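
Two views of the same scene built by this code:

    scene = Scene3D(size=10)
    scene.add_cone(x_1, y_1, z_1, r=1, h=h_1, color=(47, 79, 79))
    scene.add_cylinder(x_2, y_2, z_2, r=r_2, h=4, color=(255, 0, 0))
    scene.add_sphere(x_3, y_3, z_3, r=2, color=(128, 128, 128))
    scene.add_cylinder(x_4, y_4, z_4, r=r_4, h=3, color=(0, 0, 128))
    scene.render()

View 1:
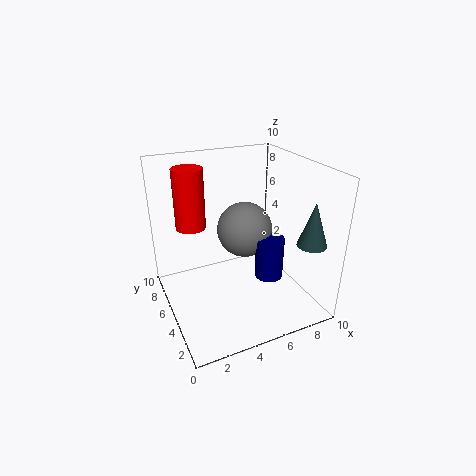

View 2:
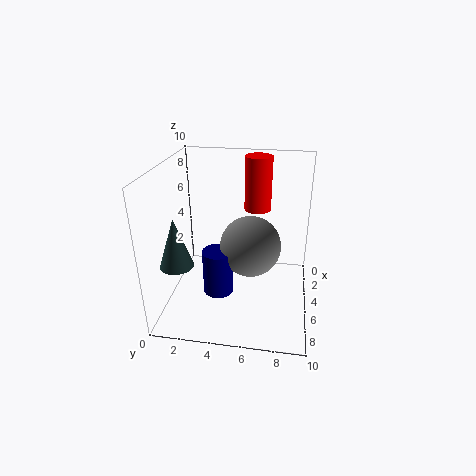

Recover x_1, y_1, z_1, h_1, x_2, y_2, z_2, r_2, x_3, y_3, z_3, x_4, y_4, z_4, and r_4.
x_1 = 9
y_1 = 2
z_1 = 5
h_1 = 3
x_2 = 2
y_2 = 6
z_2 = 6
r_2 = 1
x_3 = 6
y_3 = 6
z_3 = 5
x_4 = 7
y_4 = 4
z_4 = 2
r_4 = 1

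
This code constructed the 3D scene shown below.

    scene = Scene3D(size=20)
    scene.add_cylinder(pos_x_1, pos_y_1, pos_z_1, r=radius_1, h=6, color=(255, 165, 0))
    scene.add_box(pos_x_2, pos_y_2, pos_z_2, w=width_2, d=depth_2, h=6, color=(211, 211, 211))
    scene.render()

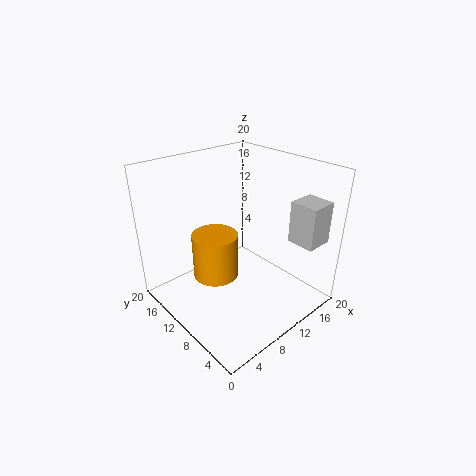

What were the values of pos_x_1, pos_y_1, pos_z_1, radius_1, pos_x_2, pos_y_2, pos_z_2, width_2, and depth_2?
pos_x_1 = 6, pos_y_1 = 10, pos_z_1 = 6, radius_1 = 3, pos_x_2 = 16, pos_y_2 = 2, pos_z_2 = 9, width_2 = 4, depth_2 = 4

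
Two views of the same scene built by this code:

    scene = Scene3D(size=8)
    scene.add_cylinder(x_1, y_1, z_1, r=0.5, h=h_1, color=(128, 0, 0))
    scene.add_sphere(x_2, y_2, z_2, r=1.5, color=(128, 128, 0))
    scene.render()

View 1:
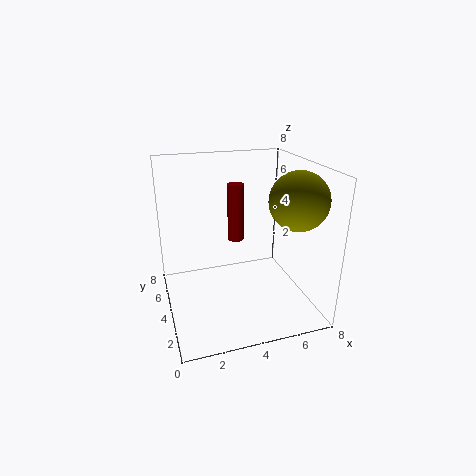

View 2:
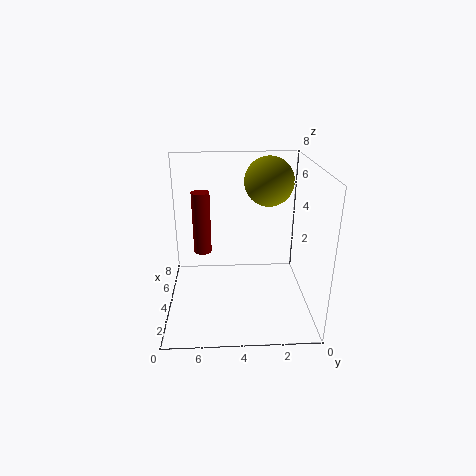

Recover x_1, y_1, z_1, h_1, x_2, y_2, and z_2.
x_1 = 4.5; y_1 = 6; z_1 = 3; h_1 = 3.5; x_2 = 6.5; y_2 = 2; z_2 = 6.5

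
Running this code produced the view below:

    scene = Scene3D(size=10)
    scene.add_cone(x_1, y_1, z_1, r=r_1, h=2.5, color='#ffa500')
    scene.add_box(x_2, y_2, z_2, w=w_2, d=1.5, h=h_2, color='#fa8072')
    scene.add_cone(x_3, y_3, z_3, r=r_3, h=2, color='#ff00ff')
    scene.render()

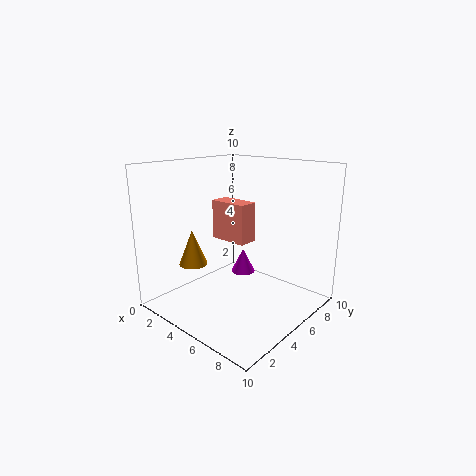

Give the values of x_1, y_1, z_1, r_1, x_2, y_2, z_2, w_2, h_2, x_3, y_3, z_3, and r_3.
x_1 = 2.5, y_1 = 3, z_1 = 3, r_1 = 1, x_2 = 1.5, y_2 = 6, z_2 = 4, w_2 = 3, h_2 = 3, x_3 = 2.5, y_3 = 8.5, z_3 = 0.5, r_3 = 1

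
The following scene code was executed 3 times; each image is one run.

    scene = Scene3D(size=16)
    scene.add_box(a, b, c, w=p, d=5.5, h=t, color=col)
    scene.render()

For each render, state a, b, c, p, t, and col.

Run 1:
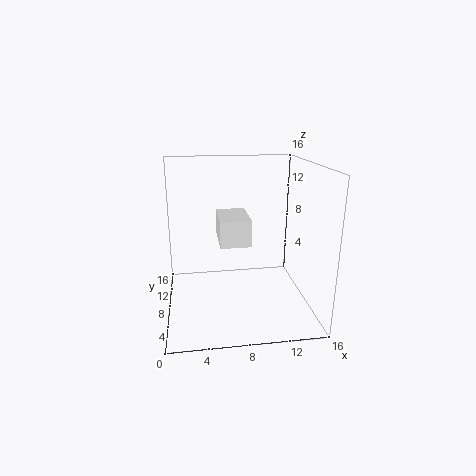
a = 6, b = 7.5, c = 7, p = 3.5, t = 3, col = 'white'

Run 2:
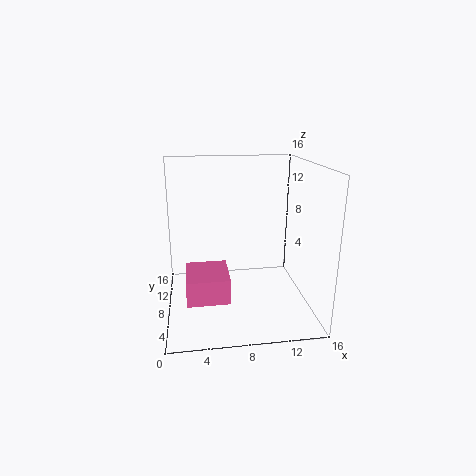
a = 2, b = 6.5, c = 0.5, p = 5, t = 3, col = 'hotpink'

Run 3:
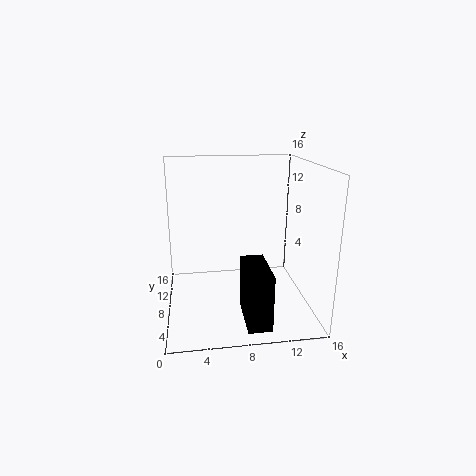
a = 8, b = 1, c = 0.5, p = 2.5, t = 6, col = 'black'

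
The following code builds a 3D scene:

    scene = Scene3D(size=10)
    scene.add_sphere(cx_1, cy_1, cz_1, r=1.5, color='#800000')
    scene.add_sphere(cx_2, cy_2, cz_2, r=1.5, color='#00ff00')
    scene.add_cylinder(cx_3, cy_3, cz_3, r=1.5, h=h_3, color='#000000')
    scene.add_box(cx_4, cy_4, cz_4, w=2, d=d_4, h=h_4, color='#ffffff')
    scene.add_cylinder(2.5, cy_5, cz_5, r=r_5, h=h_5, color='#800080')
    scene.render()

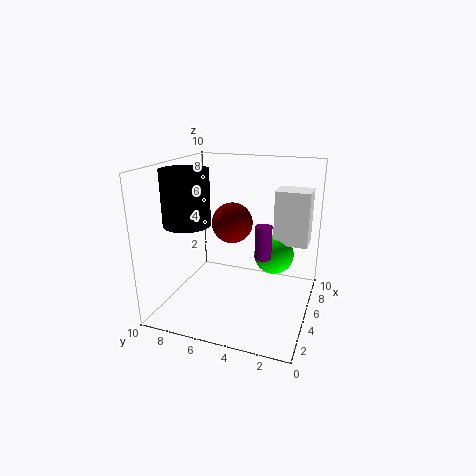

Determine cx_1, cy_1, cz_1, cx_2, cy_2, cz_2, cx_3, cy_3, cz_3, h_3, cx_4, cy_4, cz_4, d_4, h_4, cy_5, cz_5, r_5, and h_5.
cx_1 = 6.5; cy_1 = 6; cz_1 = 5.5; cx_2 = 7.5; cy_2 = 3; cz_2 = 3; cx_3 = 2.5; cy_3 = 7.5; cz_3 = 6.5; h_3 = 3.5; cx_4 = 7; cy_4 = 0.5; cz_4 = 4; d_4 = 2.5; h_4 = 4; cy_5 = 2.5; cz_5 = 5; r_5 = 0.5; h_5 = 2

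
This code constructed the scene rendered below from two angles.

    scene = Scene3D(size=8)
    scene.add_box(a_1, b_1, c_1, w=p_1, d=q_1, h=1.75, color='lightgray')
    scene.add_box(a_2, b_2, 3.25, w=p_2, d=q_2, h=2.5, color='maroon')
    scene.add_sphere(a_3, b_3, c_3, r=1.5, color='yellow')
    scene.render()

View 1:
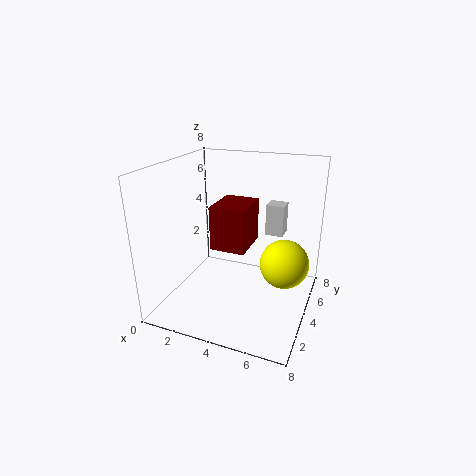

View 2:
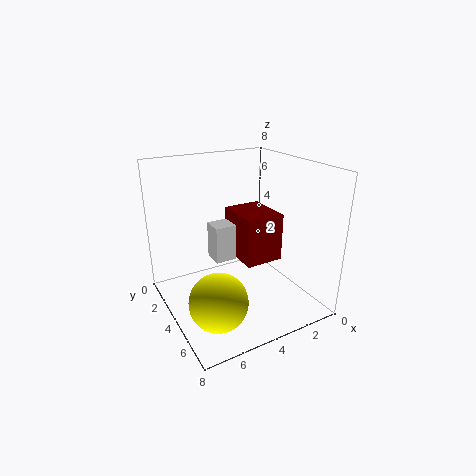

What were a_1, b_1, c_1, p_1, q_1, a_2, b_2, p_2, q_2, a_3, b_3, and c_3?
a_1 = 5.25, b_1 = 5, c_1 = 4, p_1 = 1, q_1 = 1, a_2 = 2.5, b_2 = 3.5, p_2 = 2, q_2 = 2.5, a_3 = 6.25, b_3 = 6, c_3 = 1.75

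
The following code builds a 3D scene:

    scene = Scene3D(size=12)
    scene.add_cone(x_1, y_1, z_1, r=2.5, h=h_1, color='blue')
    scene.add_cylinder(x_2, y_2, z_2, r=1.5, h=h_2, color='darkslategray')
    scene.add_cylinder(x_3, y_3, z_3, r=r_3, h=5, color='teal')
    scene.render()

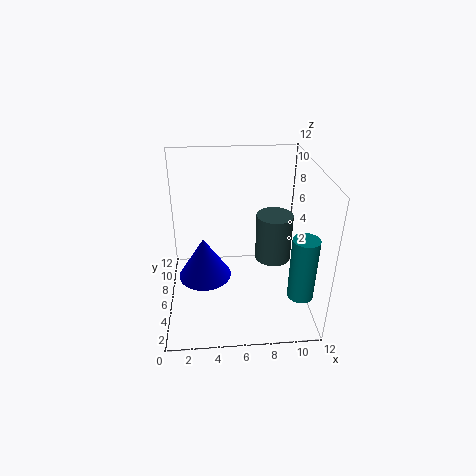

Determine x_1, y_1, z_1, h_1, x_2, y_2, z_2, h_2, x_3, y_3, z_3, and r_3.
x_1 = 3
y_1 = 8.5
z_1 = 0.5
h_1 = 4
x_2 = 9
y_2 = 6
z_2 = 4
h_2 = 4
x_3 = 10.5
y_3 = 2
z_3 = 3
r_3 = 1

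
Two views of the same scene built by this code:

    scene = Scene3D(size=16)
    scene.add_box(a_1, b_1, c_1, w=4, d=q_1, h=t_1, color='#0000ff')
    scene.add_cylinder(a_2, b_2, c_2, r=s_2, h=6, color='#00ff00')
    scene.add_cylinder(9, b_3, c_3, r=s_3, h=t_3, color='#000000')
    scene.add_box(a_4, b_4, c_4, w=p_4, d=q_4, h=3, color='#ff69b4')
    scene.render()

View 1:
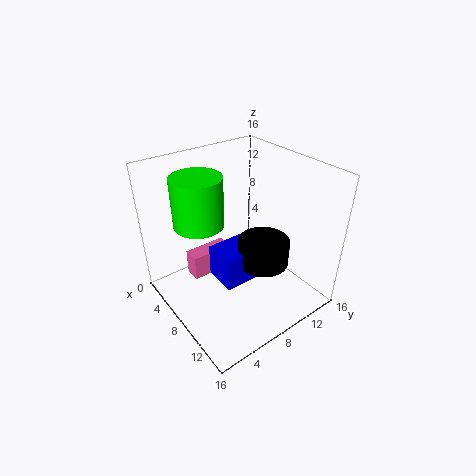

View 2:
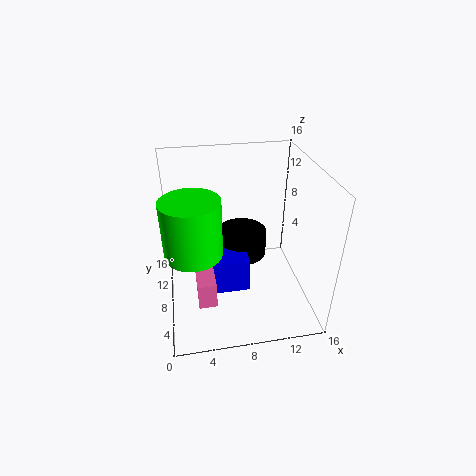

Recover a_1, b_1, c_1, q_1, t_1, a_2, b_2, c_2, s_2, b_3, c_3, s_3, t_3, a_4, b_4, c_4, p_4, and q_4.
a_1 = 5, b_1 = 6, c_1 = 2, q_1 = 5, t_1 = 4, a_2 = 3, b_2 = 6, c_2 = 8, s_2 = 3, b_3 = 11, c_3 = 4, s_3 = 3, t_3 = 3, a_4 = 3, b_4 = 4, c_4 = 2, p_4 = 2, q_4 = 5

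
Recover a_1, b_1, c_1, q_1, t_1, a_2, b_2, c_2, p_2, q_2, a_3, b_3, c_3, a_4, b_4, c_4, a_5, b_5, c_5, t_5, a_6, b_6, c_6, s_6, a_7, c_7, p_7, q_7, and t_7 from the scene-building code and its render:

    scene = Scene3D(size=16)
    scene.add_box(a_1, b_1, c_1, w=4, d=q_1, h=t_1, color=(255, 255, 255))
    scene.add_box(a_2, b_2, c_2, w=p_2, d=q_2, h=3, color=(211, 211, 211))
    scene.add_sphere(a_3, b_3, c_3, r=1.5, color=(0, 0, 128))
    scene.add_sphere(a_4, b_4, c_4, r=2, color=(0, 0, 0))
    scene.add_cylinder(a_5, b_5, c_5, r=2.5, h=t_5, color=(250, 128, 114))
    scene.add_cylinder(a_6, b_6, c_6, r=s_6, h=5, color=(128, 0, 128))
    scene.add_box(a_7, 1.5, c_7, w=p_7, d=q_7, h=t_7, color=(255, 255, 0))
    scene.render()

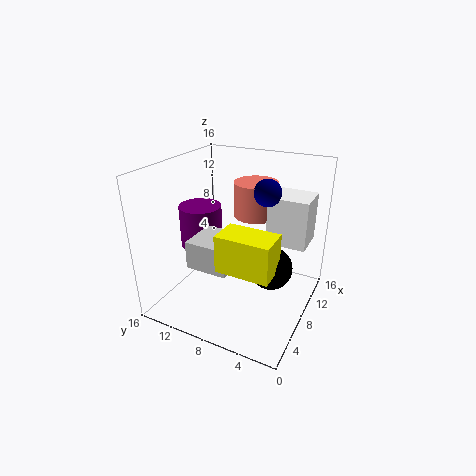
a_1 = 10
b_1 = 1
c_1 = 7
q_1 = 4.5
t_1 = 5.5
a_2 = 3
b_2 = 7
c_2 = 6
p_2 = 4.5
q_2 = 4.5
a_3 = 10
b_3 = 5.5
c_3 = 13
a_4 = 4
b_4 = 2.5
c_4 = 8
a_5 = 11.5
b_5 = 7.5
c_5 = 9.5
t_5 = 4
a_6 = 9
b_6 = 13.5
c_6 = 5.5
s_6 = 2.5
a_7 = 0.5
c_7 = 8.5
p_7 = 3
q_7 = 5
t_7 = 3.5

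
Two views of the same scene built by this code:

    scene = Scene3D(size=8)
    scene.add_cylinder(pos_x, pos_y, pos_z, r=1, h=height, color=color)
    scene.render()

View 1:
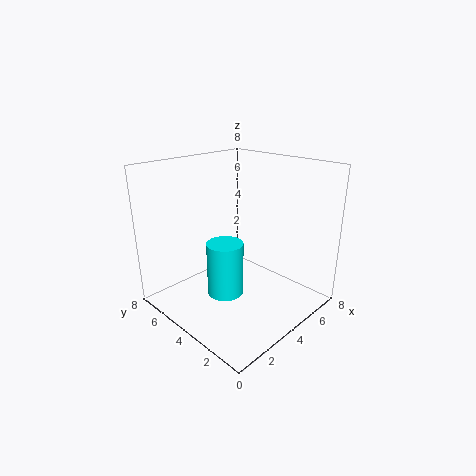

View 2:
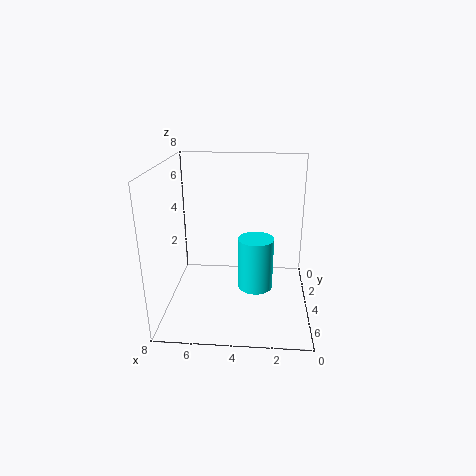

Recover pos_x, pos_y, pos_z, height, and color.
pos_x = 3
pos_y = 4
pos_z = 1
height = 3
color = 'cyan'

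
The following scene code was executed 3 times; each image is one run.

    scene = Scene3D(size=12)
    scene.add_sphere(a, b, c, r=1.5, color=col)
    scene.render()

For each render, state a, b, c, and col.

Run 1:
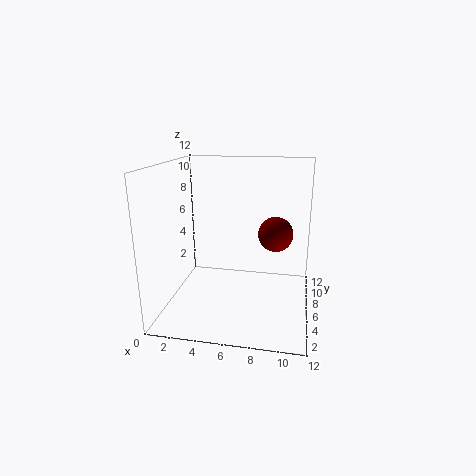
a = 9
b = 7.5
c = 6
col = 'maroon'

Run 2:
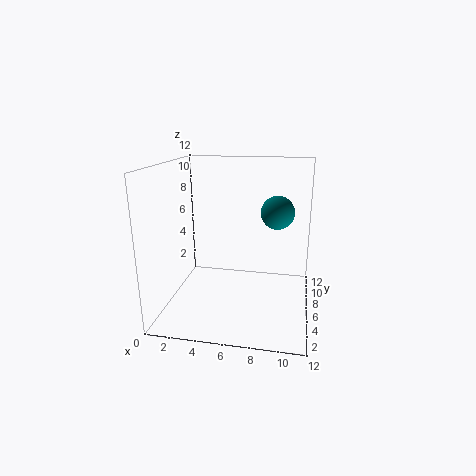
a = 9
b = 9
c = 7.5
col = 'teal'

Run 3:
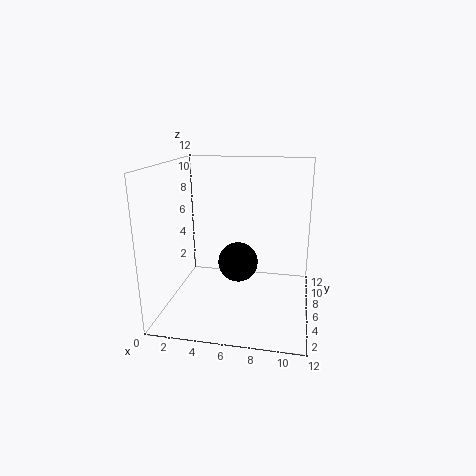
a = 6.5
b = 3.5
c = 5
col = 'black'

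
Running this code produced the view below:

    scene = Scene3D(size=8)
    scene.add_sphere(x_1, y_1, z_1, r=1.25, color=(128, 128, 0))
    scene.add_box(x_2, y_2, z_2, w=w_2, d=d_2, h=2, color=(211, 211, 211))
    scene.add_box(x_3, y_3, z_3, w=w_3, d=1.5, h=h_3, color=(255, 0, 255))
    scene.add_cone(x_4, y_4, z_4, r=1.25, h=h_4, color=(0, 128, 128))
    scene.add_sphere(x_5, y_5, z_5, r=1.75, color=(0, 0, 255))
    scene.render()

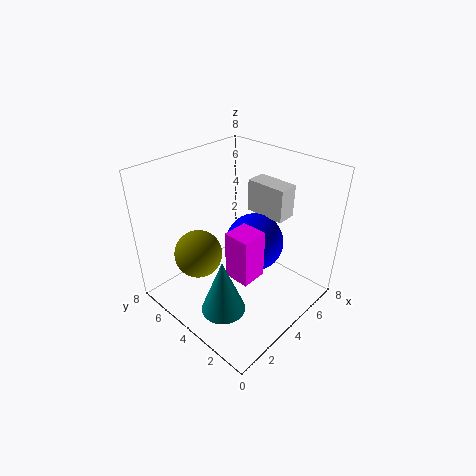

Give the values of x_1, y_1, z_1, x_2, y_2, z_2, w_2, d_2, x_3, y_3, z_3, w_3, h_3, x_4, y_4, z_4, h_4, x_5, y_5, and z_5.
x_1 = 1.75; y_1 = 4.75; z_1 = 3.75; x_2 = 6.5; y_2 = 3; z_2 = 4.25; w_2 = 1.25; d_2 = 2.5; x_3 = 3; y_3 = 2.5; z_3 = 2; w_3 = 1.5; h_3 = 2.75; x_4 = 2.25; y_4 = 3.5; z_4 = 0.25; h_4 = 3.25; x_5 = 5.75; y_5 = 4.25; z_5 = 2.75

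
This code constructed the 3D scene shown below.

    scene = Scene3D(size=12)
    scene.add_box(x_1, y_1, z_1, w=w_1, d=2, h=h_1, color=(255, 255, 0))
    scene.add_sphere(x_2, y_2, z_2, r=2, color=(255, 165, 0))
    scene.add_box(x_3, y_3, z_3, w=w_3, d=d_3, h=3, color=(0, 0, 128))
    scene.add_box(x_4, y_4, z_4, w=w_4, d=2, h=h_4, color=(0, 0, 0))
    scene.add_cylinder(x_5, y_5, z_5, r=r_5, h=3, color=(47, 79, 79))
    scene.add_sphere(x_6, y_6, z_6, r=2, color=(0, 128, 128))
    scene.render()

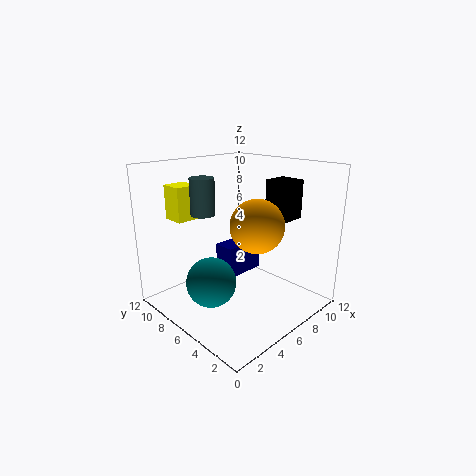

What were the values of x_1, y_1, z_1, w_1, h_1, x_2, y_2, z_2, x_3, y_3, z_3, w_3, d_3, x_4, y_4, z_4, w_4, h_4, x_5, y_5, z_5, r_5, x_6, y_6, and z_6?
x_1 = 3; y_1 = 10; z_1 = 7; w_1 = 2; h_1 = 3; x_2 = 5; y_2 = 3; z_2 = 8; x_3 = 7; y_3 = 8; z_3 = 1; w_3 = 4; d_3 = 2; x_4 = 7; y_4 = 2; z_4 = 8; w_4 = 2; h_4 = 3; x_5 = 4; y_5 = 8; z_5 = 8; r_5 = 1; x_6 = 3; y_6 = 6; z_6 = 3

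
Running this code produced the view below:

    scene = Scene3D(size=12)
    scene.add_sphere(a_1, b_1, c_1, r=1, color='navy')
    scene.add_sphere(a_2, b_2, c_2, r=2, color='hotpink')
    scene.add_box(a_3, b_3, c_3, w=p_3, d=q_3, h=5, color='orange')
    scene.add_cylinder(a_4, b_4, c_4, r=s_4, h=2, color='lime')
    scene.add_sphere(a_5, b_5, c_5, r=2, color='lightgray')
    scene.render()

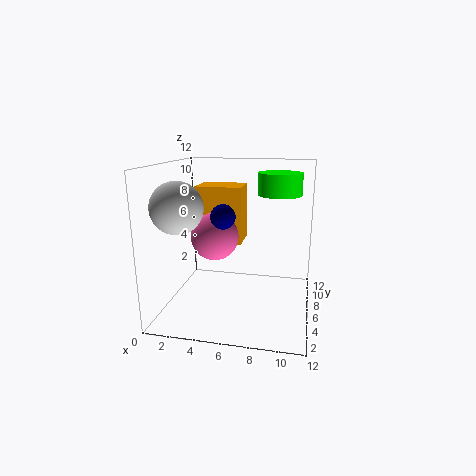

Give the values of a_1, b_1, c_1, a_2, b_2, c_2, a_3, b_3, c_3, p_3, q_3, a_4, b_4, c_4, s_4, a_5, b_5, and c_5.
a_1 = 5
b_1 = 5
c_1 = 8
a_2 = 4
b_2 = 6
c_2 = 6
a_3 = 2
b_3 = 7
c_3 = 5
p_3 = 4
q_3 = 3
a_4 = 9
b_4 = 10
c_4 = 9
s_4 = 2
a_5 = 2
b_5 = 3
c_5 = 9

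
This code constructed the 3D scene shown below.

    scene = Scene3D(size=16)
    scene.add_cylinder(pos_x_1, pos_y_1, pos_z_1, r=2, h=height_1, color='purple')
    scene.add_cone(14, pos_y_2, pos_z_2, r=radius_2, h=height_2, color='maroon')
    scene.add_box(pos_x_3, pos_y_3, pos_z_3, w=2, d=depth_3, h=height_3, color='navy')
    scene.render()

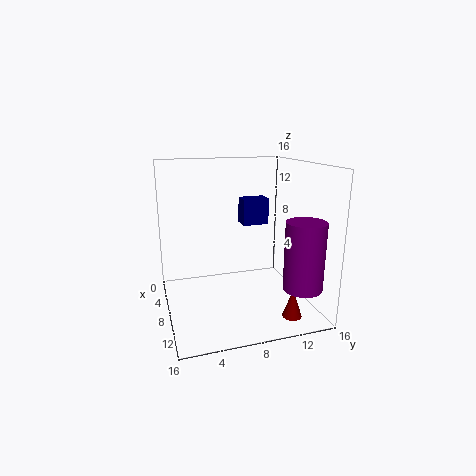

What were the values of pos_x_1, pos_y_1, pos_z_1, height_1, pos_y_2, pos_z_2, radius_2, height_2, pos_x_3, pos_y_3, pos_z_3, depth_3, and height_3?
pos_x_1 = 14, pos_y_1 = 13, pos_z_1 = 4, height_1 = 7, pos_y_2 = 12, pos_z_2 = 1, radius_2 = 1, height_2 = 3, pos_x_3 = 5, pos_y_3 = 9, pos_z_3 = 9, depth_3 = 3, height_3 = 3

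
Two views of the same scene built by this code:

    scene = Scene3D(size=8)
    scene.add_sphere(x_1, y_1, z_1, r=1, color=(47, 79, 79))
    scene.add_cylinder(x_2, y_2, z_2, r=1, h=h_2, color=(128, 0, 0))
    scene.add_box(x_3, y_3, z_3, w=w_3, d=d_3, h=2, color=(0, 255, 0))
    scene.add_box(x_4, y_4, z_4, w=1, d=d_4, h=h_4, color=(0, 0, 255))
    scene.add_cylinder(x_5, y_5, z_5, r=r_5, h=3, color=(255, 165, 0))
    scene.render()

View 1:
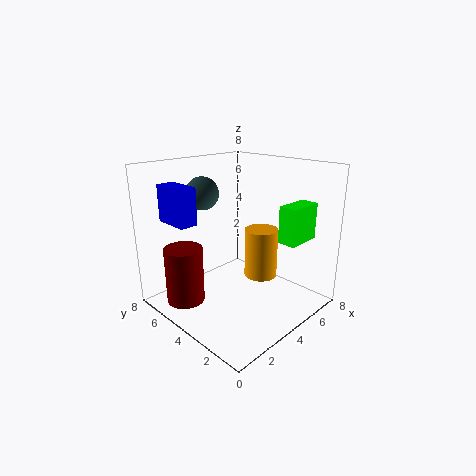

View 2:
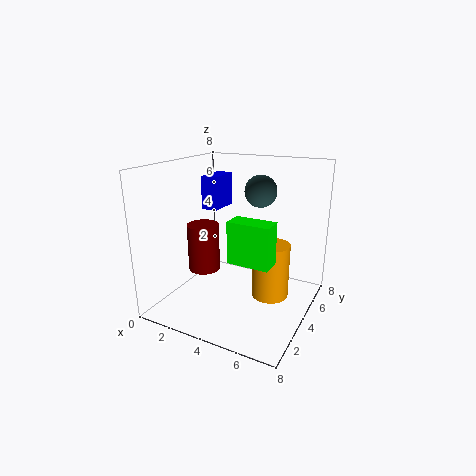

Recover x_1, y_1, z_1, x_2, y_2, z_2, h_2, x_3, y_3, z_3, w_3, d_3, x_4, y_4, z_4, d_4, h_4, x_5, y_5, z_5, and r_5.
x_1 = 4
y_1 = 7
z_1 = 6
x_2 = 1
y_2 = 5
z_2 = 1
h_2 = 3
x_3 = 5
y_3 = 1
z_3 = 4
w_3 = 2
d_3 = 1
x_4 = 1
y_4 = 5
z_4 = 5
d_4 = 2
h_4 = 2
x_5 = 6
y_5 = 4
z_5 = 1
r_5 = 1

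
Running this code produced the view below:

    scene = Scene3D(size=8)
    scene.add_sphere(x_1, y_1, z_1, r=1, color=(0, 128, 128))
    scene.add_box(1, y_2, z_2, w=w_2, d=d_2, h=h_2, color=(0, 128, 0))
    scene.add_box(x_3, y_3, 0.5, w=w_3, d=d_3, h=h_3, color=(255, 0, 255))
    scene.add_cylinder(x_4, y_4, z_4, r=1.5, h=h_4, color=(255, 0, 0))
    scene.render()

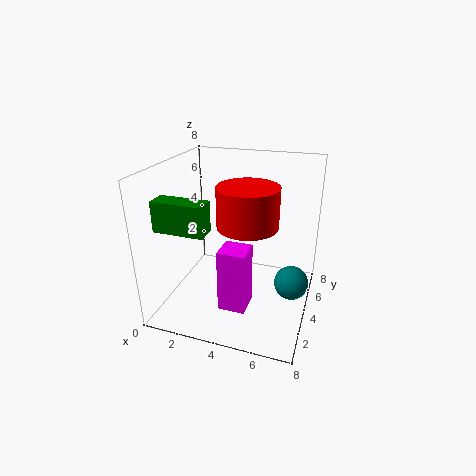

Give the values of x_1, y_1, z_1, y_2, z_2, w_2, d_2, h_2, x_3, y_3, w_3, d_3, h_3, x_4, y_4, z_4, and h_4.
x_1 = 7
y_1 = 5
z_1 = 1
y_2 = 0.5
z_2 = 5.5
w_2 = 2.5
d_2 = 1
h_2 = 1.5
x_3 = 3.5
y_3 = 2
w_3 = 1.5
d_3 = 1.5
h_3 = 3.5
x_4 = 5
y_4 = 2.5
z_4 = 5.5
h_4 = 2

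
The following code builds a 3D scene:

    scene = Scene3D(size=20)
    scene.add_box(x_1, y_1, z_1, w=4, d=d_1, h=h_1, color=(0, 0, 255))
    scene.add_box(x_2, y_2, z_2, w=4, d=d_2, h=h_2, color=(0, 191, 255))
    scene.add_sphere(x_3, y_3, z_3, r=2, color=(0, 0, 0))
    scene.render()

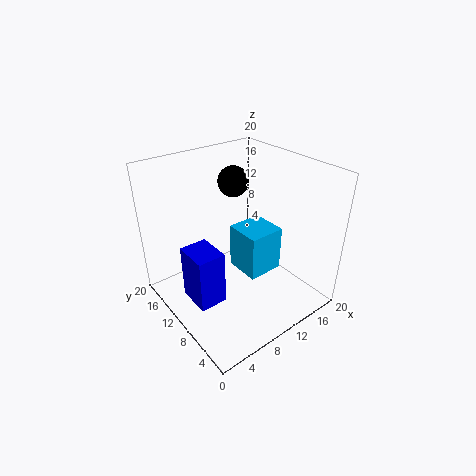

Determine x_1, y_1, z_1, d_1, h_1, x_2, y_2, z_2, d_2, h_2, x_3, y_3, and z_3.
x_1 = 3
y_1 = 9
z_1 = 1
d_1 = 5
h_1 = 8
x_2 = 5
y_2 = 1
z_2 = 11
d_2 = 4
h_2 = 5
x_3 = 10
y_3 = 11
z_3 = 18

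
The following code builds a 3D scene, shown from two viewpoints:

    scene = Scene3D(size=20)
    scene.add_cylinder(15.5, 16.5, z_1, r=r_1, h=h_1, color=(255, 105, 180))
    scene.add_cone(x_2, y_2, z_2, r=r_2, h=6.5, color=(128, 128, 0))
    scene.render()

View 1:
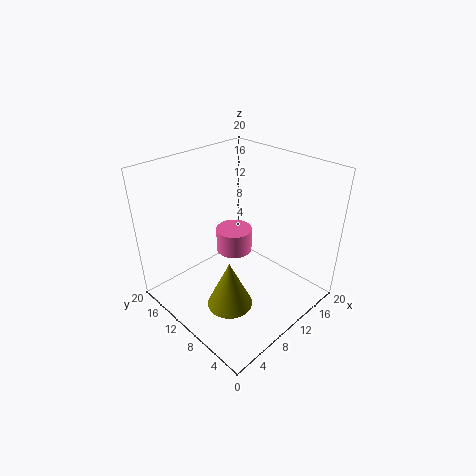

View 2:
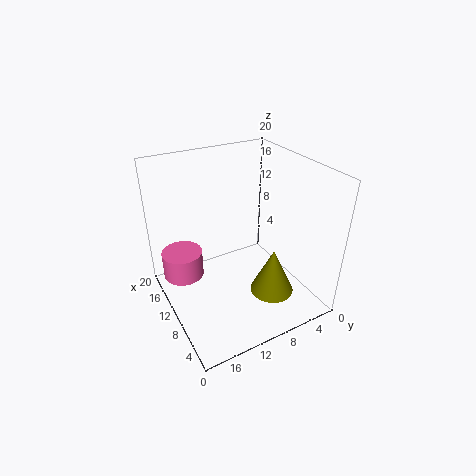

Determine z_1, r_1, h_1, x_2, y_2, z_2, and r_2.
z_1 = 2.5
r_1 = 3
h_1 = 4
x_2 = 5.5
y_2 = 7
z_2 = 3
r_2 = 3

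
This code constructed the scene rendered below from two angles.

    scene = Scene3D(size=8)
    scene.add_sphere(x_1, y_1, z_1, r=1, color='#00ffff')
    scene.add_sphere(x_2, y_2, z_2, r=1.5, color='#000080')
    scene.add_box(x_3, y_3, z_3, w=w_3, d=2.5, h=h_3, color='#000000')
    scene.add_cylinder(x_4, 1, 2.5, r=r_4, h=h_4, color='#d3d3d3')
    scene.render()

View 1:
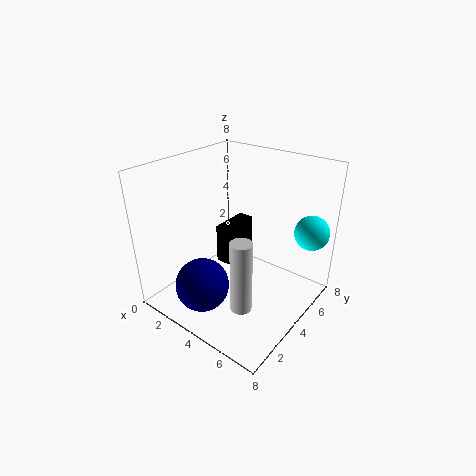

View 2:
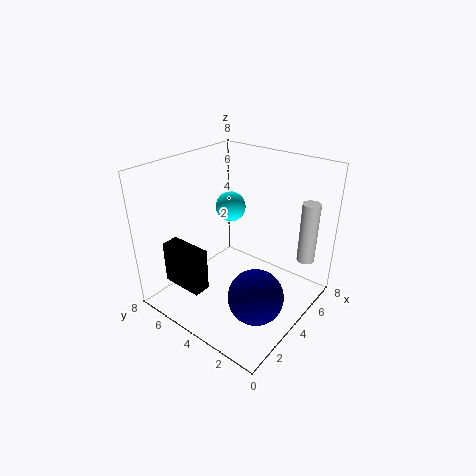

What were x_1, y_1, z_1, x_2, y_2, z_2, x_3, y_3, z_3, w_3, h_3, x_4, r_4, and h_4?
x_1 = 7, y_1 = 7, z_1 = 4, x_2 = 3, y_2 = 2, z_2 = 1.5, x_3 = 1.5, y_3 = 5, z_3 = 1, w_3 = 1, h_3 = 2.5, x_4 = 6.5, r_4 = 0.5, h_4 = 3.5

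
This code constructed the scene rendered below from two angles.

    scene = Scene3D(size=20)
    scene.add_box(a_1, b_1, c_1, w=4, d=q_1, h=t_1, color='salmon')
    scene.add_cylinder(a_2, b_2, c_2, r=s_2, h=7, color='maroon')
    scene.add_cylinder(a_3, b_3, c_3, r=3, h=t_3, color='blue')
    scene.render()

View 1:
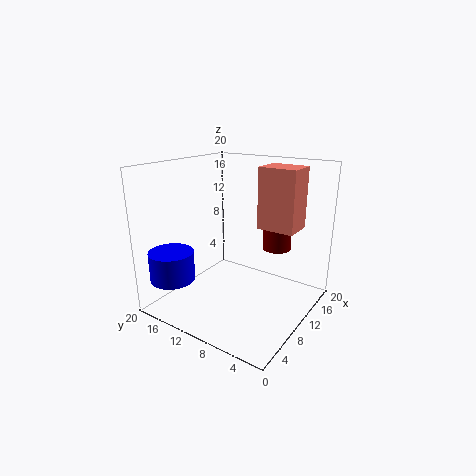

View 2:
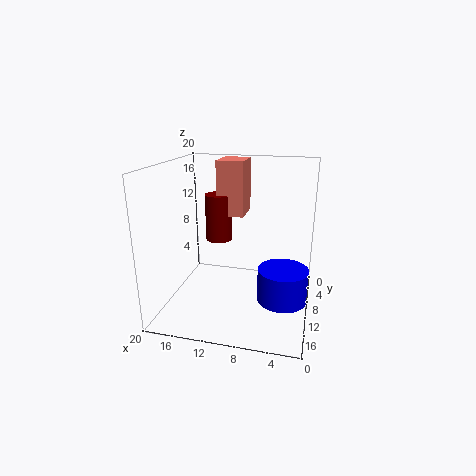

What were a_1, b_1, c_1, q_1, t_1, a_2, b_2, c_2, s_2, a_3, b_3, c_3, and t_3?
a_1 = 10, b_1 = 2, c_1 = 12, q_1 = 5, t_1 = 8, a_2 = 14, b_2 = 6, c_2 = 8, s_2 = 2, a_3 = 3, b_3 = 16, c_3 = 5, t_3 = 4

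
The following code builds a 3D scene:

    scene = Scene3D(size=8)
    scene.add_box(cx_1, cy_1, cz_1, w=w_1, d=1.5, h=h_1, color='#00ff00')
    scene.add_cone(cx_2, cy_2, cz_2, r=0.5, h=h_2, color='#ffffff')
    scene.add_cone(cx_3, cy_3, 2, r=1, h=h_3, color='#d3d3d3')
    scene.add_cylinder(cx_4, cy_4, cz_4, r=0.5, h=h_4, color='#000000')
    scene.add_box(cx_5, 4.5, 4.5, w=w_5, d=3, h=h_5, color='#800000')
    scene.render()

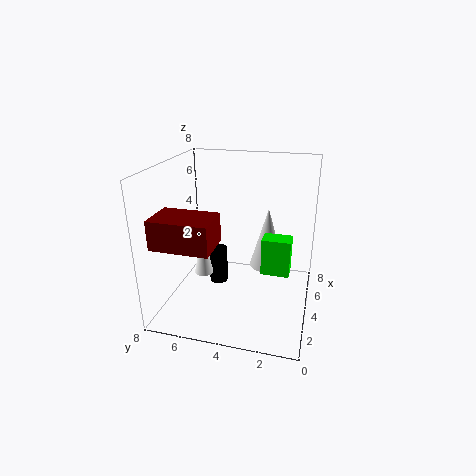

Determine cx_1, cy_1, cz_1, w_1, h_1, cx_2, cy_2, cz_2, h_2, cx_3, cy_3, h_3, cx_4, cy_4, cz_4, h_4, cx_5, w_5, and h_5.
cx_1 = 3; cy_1 = 1; cz_1 = 2.5; w_1 = 1; h_1 = 2; cx_2 = 2.5; cy_2 = 5.5; cz_2 = 2.5; h_2 = 2.5; cx_3 = 5; cy_3 = 2.5; h_3 = 3.5; cx_4 = 3.5; cy_4 = 5; cz_4 = 1.5; h_4 = 2; cx_5 = 0.5; w_5 = 2; h_5 = 1.5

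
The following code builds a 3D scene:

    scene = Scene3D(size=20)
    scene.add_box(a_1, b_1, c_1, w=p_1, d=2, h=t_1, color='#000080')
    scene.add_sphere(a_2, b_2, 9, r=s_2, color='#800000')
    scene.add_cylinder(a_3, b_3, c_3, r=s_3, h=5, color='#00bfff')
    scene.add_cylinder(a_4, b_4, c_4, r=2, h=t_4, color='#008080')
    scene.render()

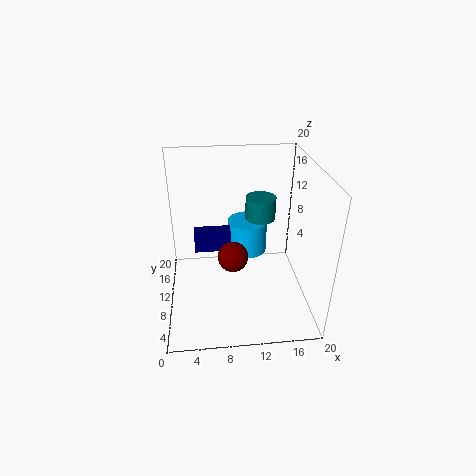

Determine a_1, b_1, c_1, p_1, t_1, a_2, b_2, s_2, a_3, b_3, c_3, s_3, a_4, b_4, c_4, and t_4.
a_1 = 4
b_1 = 10
c_1 = 8
p_1 = 5
t_1 = 3
a_2 = 9
b_2 = 7
s_2 = 2
a_3 = 12
b_3 = 15
c_3 = 5
s_3 = 3
a_4 = 13
b_4 = 10
c_4 = 13
t_4 = 3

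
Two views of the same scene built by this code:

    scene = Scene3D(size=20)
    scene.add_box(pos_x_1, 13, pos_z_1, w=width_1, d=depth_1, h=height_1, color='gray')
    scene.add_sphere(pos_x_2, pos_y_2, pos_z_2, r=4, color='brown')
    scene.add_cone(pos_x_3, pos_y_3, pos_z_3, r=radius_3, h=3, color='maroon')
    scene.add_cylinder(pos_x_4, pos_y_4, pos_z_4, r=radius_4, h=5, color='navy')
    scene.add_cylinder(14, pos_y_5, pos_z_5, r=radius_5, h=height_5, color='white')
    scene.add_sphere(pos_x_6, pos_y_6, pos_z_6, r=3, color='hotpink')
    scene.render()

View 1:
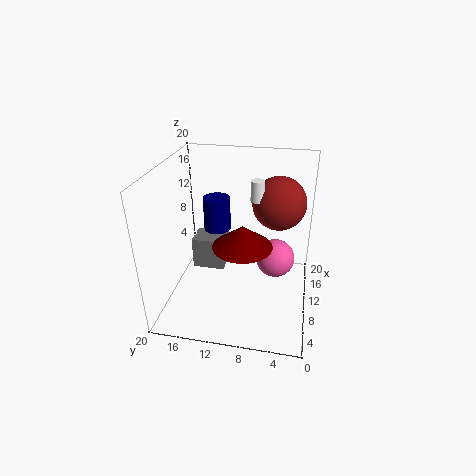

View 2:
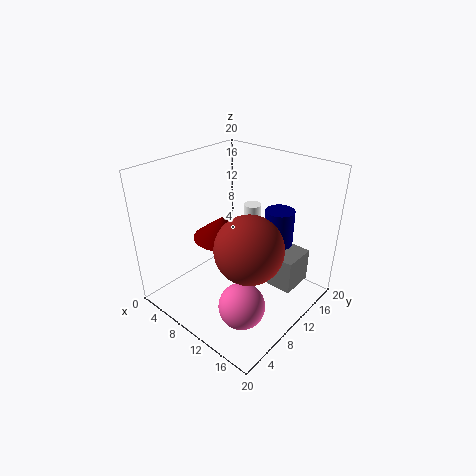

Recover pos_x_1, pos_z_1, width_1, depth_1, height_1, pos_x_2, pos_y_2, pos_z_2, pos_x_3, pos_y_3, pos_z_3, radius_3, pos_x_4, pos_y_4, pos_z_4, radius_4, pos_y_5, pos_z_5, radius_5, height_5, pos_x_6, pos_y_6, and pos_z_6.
pos_x_1 = 13
pos_z_1 = 2
width_1 = 4
depth_1 = 5
height_1 = 5
pos_x_2 = 16
pos_y_2 = 5
pos_z_2 = 13
pos_x_3 = 8
pos_y_3 = 9
pos_z_3 = 10
radius_3 = 4
pos_x_4 = 14
pos_y_4 = 14
pos_z_4 = 9
radius_4 = 2
pos_y_5 = 8
pos_z_5 = 14
radius_5 = 1
height_5 = 3
pos_x_6 = 15
pos_y_6 = 5
pos_z_6 = 4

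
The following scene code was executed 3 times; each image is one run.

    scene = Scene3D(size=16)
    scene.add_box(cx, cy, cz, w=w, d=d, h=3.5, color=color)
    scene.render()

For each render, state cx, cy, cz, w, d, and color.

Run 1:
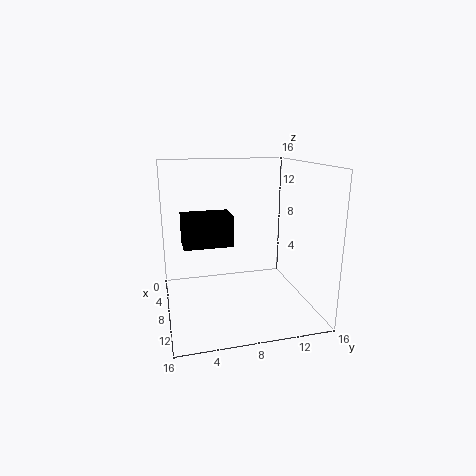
cx = 4.5, cy = 2, cz = 7, w = 3.5, d = 5.5, color = 'black'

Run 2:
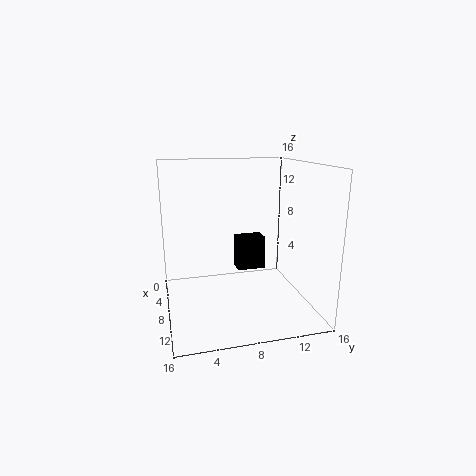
cx = 8, cy = 7.5, cz = 5, w = 2, d = 3, color = 'black'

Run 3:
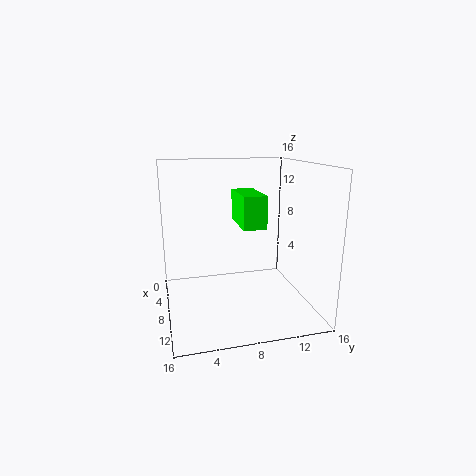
cx = 5, cy = 8, cz = 9.5, w = 5.5, d = 2.5, color = 'lime'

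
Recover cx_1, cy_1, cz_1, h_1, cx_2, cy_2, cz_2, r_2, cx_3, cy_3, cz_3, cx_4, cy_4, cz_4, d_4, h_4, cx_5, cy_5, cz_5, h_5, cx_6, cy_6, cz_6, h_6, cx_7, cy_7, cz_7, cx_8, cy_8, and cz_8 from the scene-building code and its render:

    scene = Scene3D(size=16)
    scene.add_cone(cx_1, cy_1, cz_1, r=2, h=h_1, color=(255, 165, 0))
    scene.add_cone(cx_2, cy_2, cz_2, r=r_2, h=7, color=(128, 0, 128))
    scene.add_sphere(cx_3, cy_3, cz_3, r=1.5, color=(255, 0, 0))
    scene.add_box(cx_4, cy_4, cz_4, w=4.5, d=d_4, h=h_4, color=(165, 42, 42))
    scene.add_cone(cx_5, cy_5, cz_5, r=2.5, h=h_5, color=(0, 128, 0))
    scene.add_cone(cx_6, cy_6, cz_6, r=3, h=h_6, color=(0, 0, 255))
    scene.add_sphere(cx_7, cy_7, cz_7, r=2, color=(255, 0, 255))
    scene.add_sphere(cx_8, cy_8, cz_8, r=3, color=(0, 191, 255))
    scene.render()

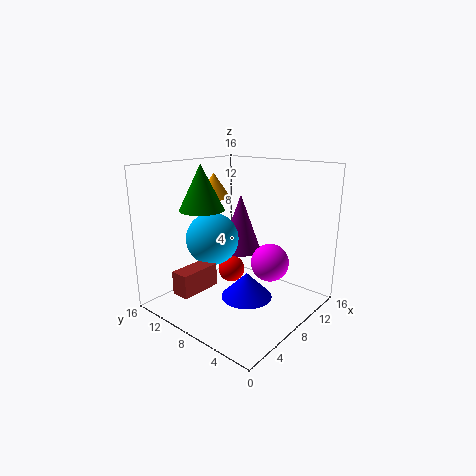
cx_1 = 10, cy_1 = 13.5, cz_1 = 11.5, h_1 = 3, cx_2 = 11.5, cy_2 = 10.5, cz_2 = 5, r_2 = 2.5, cx_3 = 8, cy_3 = 9, cz_3 = 4, cx_4 = 1, cy_4 = 9, cz_4 = 3, d_4 = 2, h_4 = 2.5, cx_5 = 6, cy_5 = 11.5, cz_5 = 11, h_5 = 5, cx_6 = 9, cy_6 = 7.5, cz_6 = 0.5, h_6 = 3, cx_7 = 8.5, cy_7 = 4, cz_7 = 6, cx_8 = 7, cy_8 = 11, cz_8 = 7.5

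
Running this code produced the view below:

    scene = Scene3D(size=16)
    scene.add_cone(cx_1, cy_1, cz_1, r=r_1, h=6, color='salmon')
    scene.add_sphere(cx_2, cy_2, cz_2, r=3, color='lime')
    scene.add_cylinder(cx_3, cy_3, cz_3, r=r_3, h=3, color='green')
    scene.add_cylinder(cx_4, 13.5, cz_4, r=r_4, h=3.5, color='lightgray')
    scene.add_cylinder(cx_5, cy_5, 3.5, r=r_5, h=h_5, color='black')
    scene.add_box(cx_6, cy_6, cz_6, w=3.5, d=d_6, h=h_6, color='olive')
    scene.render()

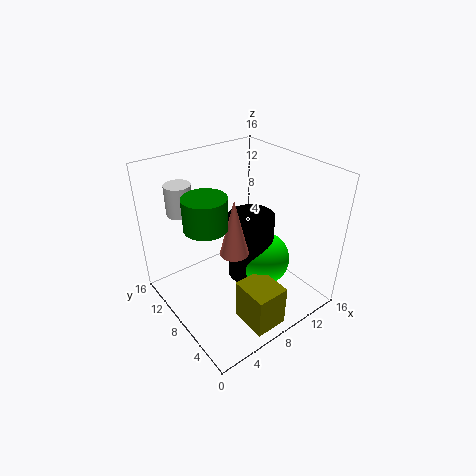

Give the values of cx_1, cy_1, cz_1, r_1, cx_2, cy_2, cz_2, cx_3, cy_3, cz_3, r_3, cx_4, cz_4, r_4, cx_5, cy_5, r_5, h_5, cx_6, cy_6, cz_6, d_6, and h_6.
cx_1 = 6, cy_1 = 6, cz_1 = 8, r_1 = 1.5, cx_2 = 10, cy_2 = 6, cz_2 = 5.5, cx_3 = 2.5, cy_3 = 5.5, cz_3 = 12.5, r_3 = 2, cx_4 = 4, cz_4 = 10, r_4 = 1.5, cx_5 = 9, cy_5 = 7, r_5 = 2.5, h_5 = 7.5, cx_6 = 5, cy_6 = 0.5, cz_6 = 1, d_6 = 4, h_6 = 4.5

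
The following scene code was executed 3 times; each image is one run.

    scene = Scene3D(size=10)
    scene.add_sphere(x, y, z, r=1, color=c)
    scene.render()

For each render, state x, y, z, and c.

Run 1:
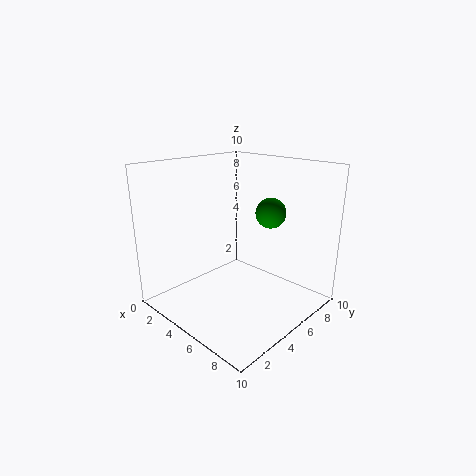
x = 7, y = 6, z = 7, c = 'green'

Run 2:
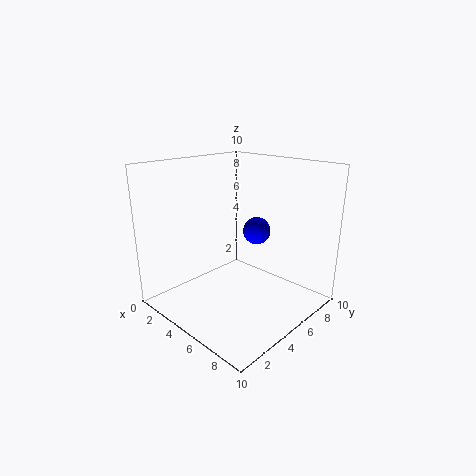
x = 5, y = 7, z = 5, c = 'blue'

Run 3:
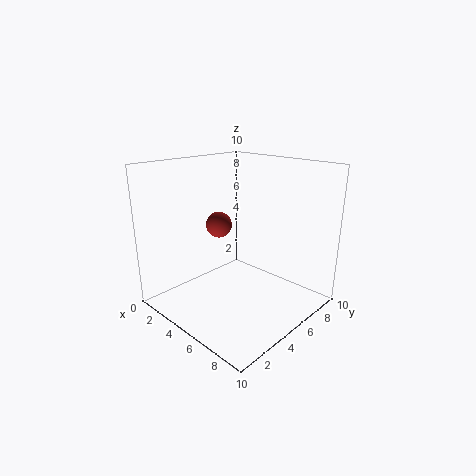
x = 2, y = 6, z = 5, c = 'brown'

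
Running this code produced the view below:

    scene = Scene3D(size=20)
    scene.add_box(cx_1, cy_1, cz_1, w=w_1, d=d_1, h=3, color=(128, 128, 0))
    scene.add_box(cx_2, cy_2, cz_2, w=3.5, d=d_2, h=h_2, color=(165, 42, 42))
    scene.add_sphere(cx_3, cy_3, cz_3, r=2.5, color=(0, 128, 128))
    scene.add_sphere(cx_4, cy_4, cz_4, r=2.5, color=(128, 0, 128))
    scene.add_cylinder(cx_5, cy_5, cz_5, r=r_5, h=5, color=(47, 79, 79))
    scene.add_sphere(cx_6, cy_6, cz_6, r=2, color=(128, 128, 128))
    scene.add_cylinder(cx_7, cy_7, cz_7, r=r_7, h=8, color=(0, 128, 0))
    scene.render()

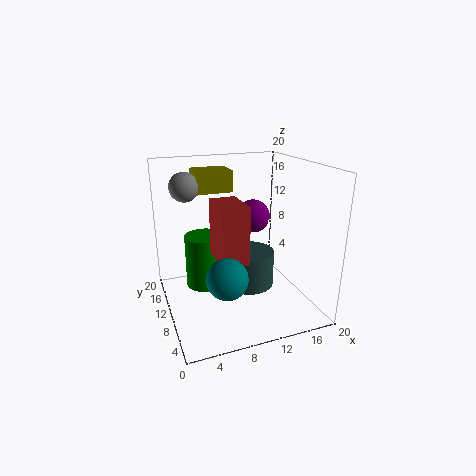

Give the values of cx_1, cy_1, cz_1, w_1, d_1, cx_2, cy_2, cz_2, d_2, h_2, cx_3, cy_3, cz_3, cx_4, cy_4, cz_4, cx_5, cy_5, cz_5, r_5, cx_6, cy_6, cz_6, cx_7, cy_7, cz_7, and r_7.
cx_1 = 5, cy_1 = 12, cz_1 = 16, w_1 = 5, d_1 = 4, cx_2 = 6, cy_2 = 4.5, cz_2 = 8.5, d_2 = 5.5, h_2 = 7.5, cx_3 = 6, cy_3 = 3, cz_3 = 8, cx_4 = 14, cy_4 = 14, cz_4 = 11.5, cx_5 = 11.5, cy_5 = 9.5, cz_5 = 3, r_5 = 3.5, cx_6 = 3.5, cy_6 = 13, cz_6 = 17, cx_7 = 6.5, cy_7 = 15, cz_7 = 1, r_7 = 3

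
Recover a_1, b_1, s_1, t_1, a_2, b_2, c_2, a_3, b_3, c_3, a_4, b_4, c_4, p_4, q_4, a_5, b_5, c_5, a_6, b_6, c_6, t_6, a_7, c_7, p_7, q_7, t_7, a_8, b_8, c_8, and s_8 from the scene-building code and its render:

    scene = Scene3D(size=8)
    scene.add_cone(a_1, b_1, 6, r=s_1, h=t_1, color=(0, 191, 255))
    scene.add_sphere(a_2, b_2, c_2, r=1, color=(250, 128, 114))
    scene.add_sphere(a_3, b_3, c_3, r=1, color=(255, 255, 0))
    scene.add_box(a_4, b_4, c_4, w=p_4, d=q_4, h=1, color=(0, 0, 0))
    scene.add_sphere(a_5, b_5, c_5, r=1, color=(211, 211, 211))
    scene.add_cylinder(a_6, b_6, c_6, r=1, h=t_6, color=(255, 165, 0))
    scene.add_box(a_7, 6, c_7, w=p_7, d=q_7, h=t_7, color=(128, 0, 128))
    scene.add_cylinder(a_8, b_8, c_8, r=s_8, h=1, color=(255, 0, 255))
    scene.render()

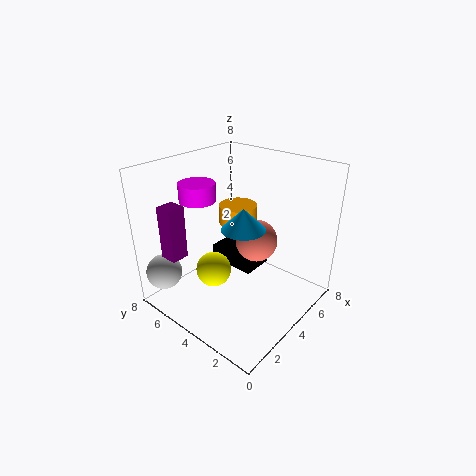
a_1 = 2
b_1 = 2
s_1 = 1
t_1 = 1
a_2 = 3
b_2 = 2
c_2 = 5
a_3 = 3
b_3 = 5
c_3 = 2
a_4 = 5
b_4 = 4
c_4 = 1
p_4 = 2
q_4 = 3
a_5 = 1
b_5 = 7
c_5 = 2
a_6 = 4
b_6 = 4
c_6 = 5
t_6 = 1
a_7 = 1
c_7 = 3
p_7 = 1
q_7 = 1
t_7 = 3
a_8 = 3
b_8 = 6
c_8 = 6
s_8 = 1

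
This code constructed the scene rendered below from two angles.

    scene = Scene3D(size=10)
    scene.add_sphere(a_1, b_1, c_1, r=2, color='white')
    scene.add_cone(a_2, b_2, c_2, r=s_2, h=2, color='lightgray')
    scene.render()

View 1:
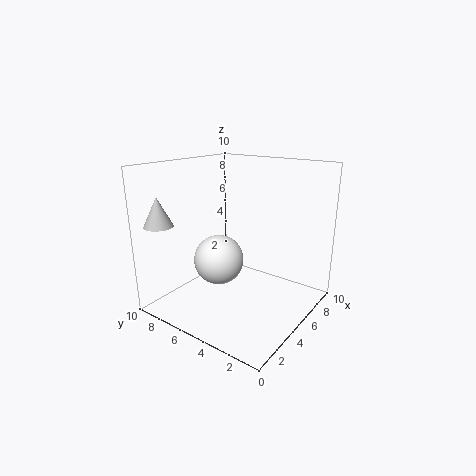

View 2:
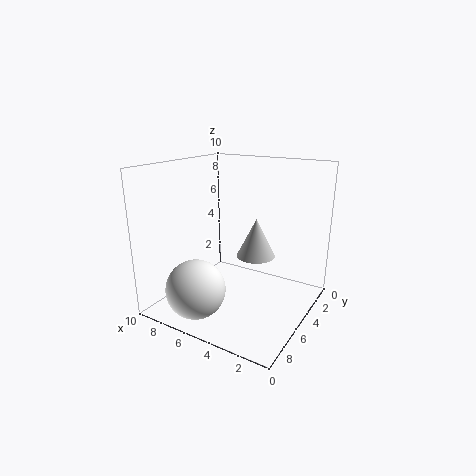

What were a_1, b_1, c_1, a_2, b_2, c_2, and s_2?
a_1 = 6.5; b_1 = 8; c_1 = 2; a_2 = 1.5; b_2 = 9; c_2 = 6; s_2 = 1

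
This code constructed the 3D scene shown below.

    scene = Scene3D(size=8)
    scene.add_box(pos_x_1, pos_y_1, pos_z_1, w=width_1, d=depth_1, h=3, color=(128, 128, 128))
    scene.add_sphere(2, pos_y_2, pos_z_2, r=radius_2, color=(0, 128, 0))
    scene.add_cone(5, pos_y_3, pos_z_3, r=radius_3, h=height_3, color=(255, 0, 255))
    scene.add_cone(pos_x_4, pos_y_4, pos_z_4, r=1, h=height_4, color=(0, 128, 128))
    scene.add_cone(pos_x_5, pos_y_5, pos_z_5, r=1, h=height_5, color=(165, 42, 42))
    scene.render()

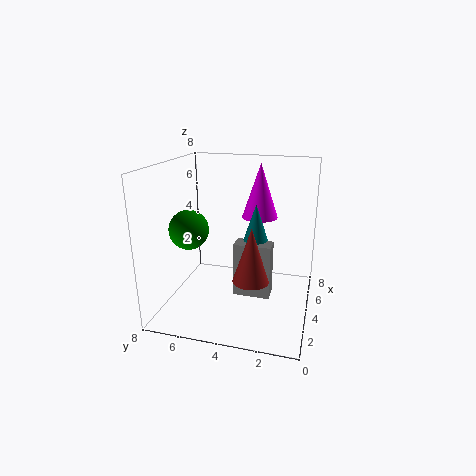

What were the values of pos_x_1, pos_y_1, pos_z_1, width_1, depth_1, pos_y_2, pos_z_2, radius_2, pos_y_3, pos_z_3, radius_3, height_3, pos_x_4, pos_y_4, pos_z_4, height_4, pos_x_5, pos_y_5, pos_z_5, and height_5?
pos_x_1 = 3
pos_y_1 = 2
pos_z_1 = 1
width_1 = 1
depth_1 = 2
pos_y_2 = 6
pos_z_2 = 5
radius_2 = 1
pos_y_3 = 3
pos_z_3 = 5
radius_3 = 1
height_3 = 3
pos_x_4 = 4
pos_y_4 = 3
pos_z_4 = 3
height_4 = 3
pos_x_5 = 3
pos_y_5 = 3
pos_z_5 = 2
height_5 = 3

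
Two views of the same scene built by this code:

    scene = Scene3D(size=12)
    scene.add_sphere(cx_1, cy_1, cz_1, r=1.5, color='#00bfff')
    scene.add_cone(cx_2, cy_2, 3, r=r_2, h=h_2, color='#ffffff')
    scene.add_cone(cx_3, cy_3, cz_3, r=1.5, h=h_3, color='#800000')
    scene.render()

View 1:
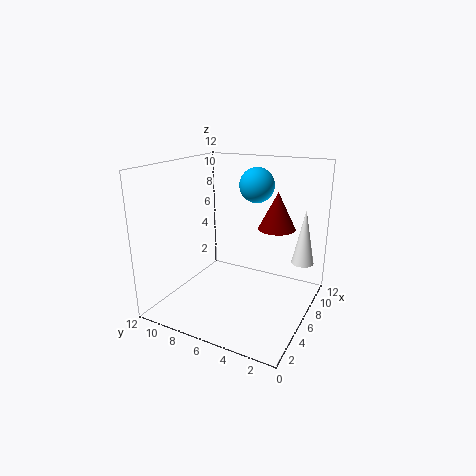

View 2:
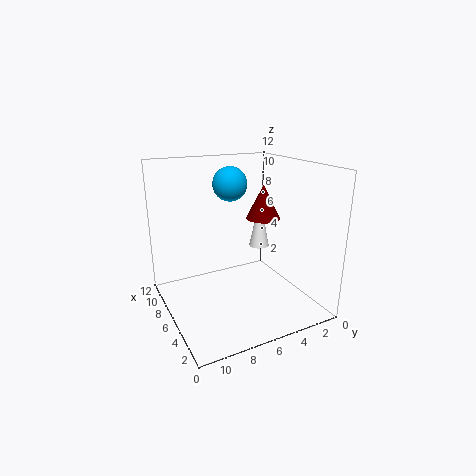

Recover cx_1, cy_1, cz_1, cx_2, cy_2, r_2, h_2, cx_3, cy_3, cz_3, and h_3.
cx_1 = 8.5; cy_1 = 5.5; cz_1 = 10; cx_2 = 10; cy_2 = 1.5; r_2 = 1; h_2 = 5; cx_3 = 7; cy_3 = 3; cz_3 = 7; h_3 = 3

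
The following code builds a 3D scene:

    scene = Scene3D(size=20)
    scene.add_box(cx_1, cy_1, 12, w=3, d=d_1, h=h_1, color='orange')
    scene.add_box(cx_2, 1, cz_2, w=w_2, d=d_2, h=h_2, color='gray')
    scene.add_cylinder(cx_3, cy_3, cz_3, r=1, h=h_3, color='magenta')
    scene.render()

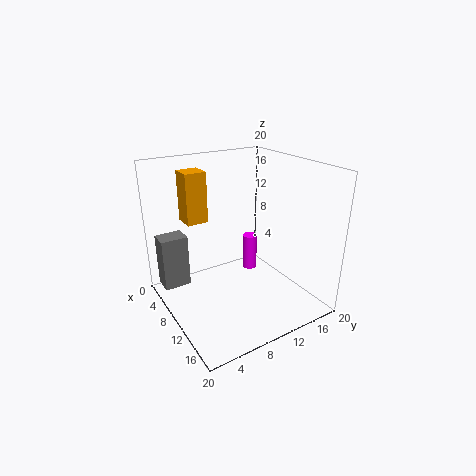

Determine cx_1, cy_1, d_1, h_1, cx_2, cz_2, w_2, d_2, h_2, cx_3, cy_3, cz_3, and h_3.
cx_1 = 4, cy_1 = 4, d_1 = 3, h_1 = 7, cx_2 = 1, cz_2 = 1, w_2 = 3, d_2 = 4, h_2 = 8, cx_3 = 10, cy_3 = 12, cz_3 = 5, h_3 = 5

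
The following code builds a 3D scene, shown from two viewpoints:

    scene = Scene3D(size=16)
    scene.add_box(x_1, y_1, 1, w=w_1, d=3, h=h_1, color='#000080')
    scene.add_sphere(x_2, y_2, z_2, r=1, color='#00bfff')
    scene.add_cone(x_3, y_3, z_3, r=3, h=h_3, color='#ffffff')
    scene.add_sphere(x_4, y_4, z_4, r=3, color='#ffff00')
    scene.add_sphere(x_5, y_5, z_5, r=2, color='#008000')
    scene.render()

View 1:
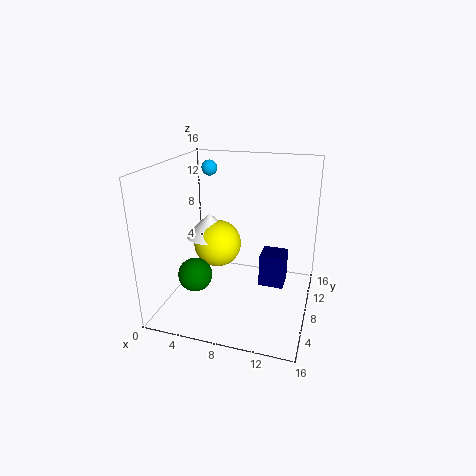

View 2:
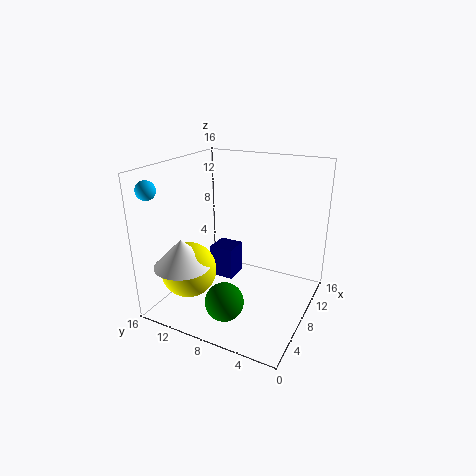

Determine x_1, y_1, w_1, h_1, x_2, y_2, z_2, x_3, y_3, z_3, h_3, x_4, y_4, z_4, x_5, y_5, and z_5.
x_1 = 10; y_1 = 10; w_1 = 3; h_1 = 4; x_2 = 2; y_2 = 15; z_2 = 14; x_3 = 3; y_3 = 12; z_3 = 6; h_3 = 3; x_4 = 4; y_4 = 12; z_4 = 5; x_5 = 3; y_5 = 7; z_5 = 3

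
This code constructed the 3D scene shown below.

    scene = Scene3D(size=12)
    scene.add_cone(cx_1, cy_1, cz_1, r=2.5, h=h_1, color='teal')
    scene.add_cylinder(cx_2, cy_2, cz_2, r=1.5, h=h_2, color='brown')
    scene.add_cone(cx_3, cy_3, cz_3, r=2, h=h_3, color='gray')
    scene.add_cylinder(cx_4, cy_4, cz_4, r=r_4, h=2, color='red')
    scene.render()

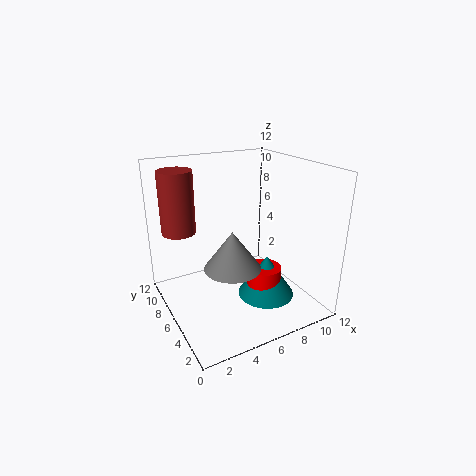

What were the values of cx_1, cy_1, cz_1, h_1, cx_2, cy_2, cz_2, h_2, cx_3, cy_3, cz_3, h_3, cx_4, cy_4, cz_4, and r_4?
cx_1 = 8.5, cy_1 = 5.25, cz_1 = 0.25, h_1 = 3.75, cx_2 = 2.25, cy_2 = 10, cz_2 = 5.75, h_2 = 5.5, cx_3 = 3.5, cy_3 = 2.25, cz_3 = 5.75, h_3 = 2.75, cx_4 = 8.25, cy_4 = 5.25, cz_4 = 1, r_4 = 1.5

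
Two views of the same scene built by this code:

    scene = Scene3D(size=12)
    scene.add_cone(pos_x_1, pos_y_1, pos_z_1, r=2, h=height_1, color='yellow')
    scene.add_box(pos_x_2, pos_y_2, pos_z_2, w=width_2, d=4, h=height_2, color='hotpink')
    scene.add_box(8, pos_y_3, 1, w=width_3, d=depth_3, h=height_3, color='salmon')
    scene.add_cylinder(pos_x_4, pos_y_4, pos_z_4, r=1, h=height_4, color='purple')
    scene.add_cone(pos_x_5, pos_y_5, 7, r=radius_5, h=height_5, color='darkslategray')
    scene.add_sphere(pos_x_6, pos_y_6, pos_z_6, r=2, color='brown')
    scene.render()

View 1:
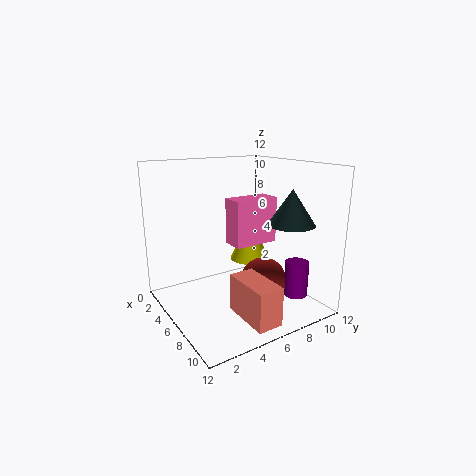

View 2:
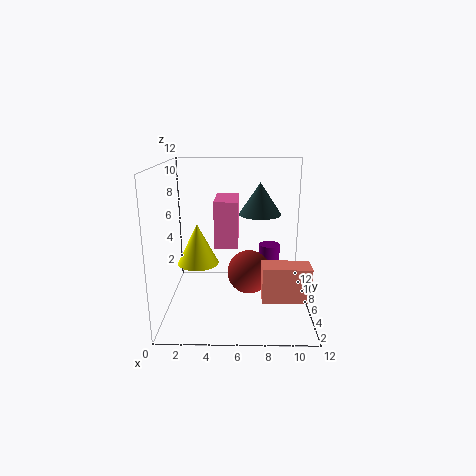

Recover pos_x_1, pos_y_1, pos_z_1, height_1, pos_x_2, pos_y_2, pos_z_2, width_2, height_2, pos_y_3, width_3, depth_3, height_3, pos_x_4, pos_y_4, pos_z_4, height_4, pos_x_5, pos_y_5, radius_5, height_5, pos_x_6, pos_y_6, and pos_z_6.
pos_x_1 = 2; pos_y_1 = 10; pos_z_1 = 2; height_1 = 4; pos_x_2 = 4; pos_y_2 = 6; pos_z_2 = 5; width_2 = 2; height_2 = 4; pos_y_3 = 4; width_3 = 4; depth_3 = 2; height_3 = 3; pos_x_4 = 9; pos_y_4 = 10; pos_z_4 = 1; height_4 = 3; pos_x_5 = 8; pos_y_5 = 10; radius_5 = 2; height_5 = 3; pos_x_6 = 7; pos_y_6 = 8; pos_z_6 = 2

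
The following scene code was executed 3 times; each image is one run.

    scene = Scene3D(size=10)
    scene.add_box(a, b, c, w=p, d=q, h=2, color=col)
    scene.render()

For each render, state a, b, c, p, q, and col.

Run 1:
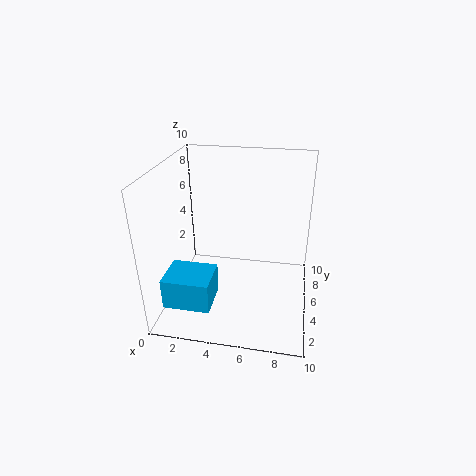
a = 1, b = 0.5, c = 2, p = 3, q = 2.5, col = 'deepskyblue'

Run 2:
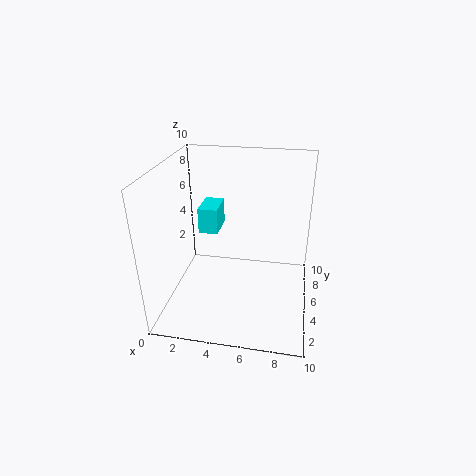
a = 1.5, b = 7, c = 4, p = 1.5, q = 2.5, col = 'cyan'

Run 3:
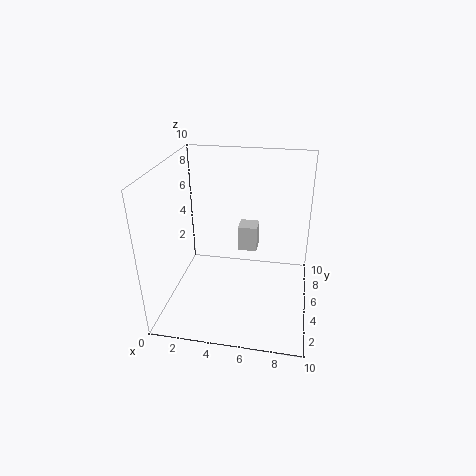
a = 4.5, b = 7.5, c = 2.5, p = 1.5, q = 1.5, col = 'lightgray'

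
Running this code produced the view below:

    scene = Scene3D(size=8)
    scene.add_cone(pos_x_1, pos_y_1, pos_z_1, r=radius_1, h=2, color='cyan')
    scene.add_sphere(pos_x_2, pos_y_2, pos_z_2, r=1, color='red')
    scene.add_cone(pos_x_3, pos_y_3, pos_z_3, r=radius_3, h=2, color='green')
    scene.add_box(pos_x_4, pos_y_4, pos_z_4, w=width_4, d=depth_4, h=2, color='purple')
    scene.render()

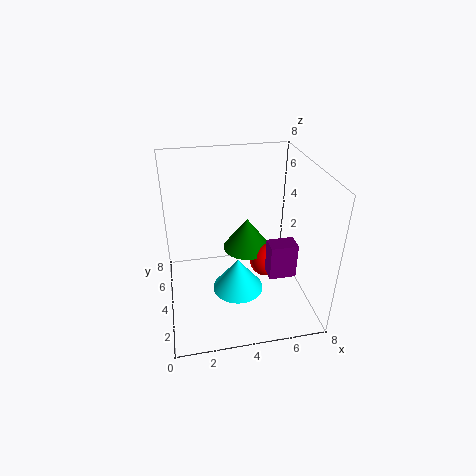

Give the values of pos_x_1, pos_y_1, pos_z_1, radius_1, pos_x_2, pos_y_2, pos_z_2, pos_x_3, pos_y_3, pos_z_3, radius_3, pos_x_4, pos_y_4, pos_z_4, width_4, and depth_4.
pos_x_1 = 4; pos_y_1 = 4; pos_z_1 = 0.5; radius_1 = 1.5; pos_x_2 = 6; pos_y_2 = 5; pos_z_2 = 1.5; pos_x_3 = 5; pos_y_3 = 6; pos_z_3 = 2; radius_3 = 1.5; pos_x_4 = 5.5; pos_y_4 = 2.5; pos_z_4 = 2; width_4 = 1.5; depth_4 = 1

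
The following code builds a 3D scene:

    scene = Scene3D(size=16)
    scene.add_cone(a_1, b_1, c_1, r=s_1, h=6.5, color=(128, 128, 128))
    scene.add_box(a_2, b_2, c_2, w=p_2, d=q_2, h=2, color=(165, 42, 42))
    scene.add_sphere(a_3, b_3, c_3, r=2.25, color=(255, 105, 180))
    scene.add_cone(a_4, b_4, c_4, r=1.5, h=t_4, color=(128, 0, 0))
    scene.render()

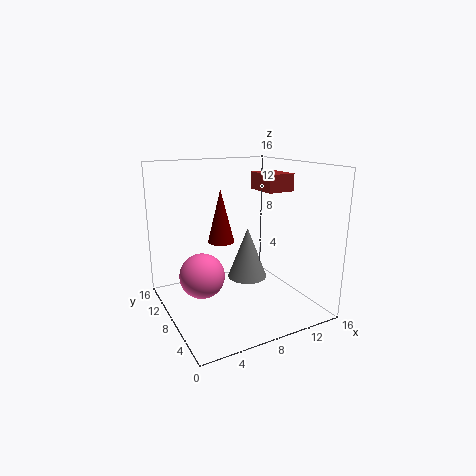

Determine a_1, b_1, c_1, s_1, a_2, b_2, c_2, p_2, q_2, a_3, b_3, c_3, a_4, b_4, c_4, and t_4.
a_1 = 11.25; b_1 = 11.5; c_1 = 1.25; s_1 = 2.5; a_2 = 11.5; b_2 = 7.25; c_2 = 12.75; p_2 = 3.25; q_2 = 4; a_3 = 2.75; b_3 = 5.75; c_3 = 5.5; a_4 = 6.75; b_4 = 9.75; c_4 = 7.25; t_4 = 6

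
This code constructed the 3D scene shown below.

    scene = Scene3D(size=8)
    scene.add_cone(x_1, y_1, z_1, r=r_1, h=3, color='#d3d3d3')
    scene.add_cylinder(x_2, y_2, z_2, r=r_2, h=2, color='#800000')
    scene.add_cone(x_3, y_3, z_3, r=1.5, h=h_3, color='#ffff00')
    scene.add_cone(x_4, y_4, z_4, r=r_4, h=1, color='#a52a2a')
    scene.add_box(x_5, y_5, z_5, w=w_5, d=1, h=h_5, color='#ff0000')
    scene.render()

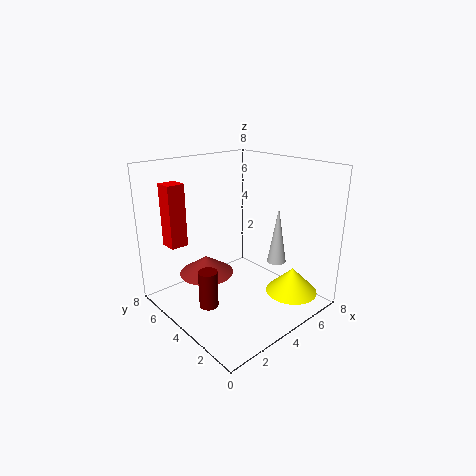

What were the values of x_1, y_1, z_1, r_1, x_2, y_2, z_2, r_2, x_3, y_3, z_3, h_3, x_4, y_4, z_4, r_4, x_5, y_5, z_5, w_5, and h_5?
x_1 = 5
y_1 = 2
z_1 = 3
r_1 = 0.5
x_2 = 1.5
y_2 = 3.5
z_2 = 1
r_2 = 0.5
x_3 = 6.5
y_3 = 2
z_3 = 0.5
h_3 = 1.5
x_4 = 2.5
y_4 = 5
z_4 = 2
r_4 = 1.5
x_5 = 1
y_5 = 6
z_5 = 3.5
w_5 = 1
h_5 = 3.5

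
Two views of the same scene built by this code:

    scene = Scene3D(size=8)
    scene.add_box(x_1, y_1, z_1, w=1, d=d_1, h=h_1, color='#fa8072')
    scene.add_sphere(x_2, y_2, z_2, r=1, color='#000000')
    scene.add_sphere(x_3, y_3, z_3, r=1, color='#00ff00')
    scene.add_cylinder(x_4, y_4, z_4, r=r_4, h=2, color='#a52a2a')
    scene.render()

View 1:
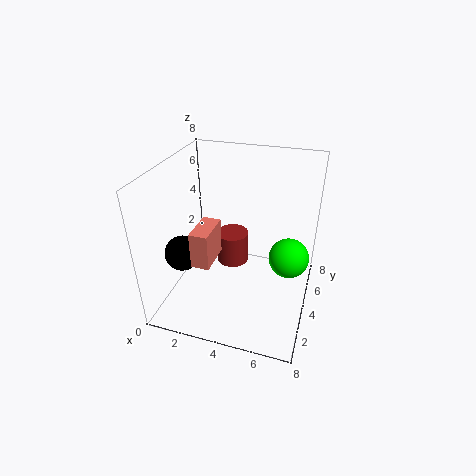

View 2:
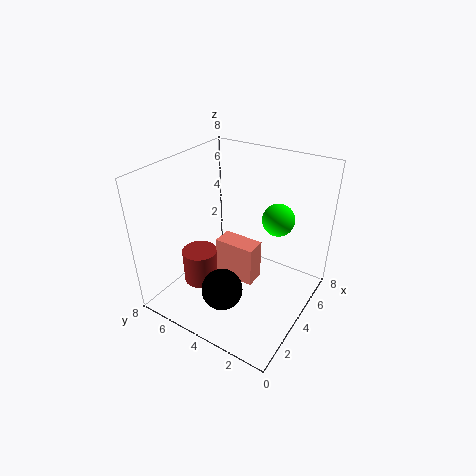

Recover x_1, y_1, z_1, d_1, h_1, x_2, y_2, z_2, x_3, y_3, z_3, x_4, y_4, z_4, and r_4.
x_1 = 2; y_1 = 2; z_1 = 3; d_1 = 2; h_1 = 2; x_2 = 1; y_2 = 3; z_2 = 3; x_3 = 7; y_3 = 3; z_3 = 4; x_4 = 3; y_4 = 6; z_4 = 1; r_4 = 1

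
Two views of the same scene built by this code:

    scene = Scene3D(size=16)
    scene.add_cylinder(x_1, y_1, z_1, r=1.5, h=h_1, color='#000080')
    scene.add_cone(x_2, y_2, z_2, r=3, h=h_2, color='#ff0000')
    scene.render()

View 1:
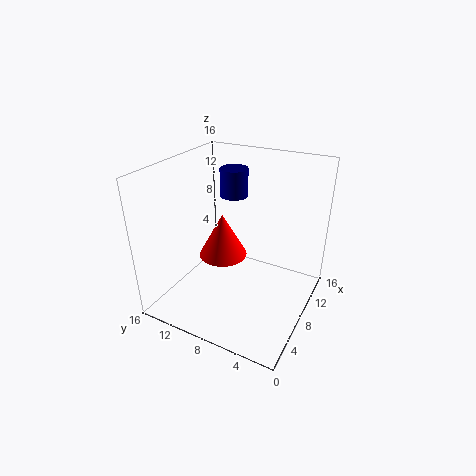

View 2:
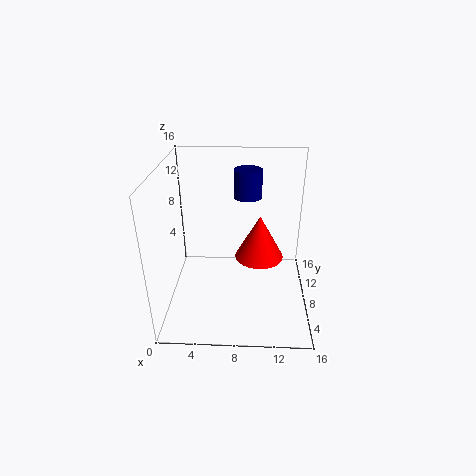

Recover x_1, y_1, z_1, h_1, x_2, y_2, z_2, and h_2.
x_1 = 9
y_1 = 9
z_1 = 12.5
h_1 = 3
x_2 = 10.5
y_2 = 11.5
z_2 = 3.5
h_2 = 5.5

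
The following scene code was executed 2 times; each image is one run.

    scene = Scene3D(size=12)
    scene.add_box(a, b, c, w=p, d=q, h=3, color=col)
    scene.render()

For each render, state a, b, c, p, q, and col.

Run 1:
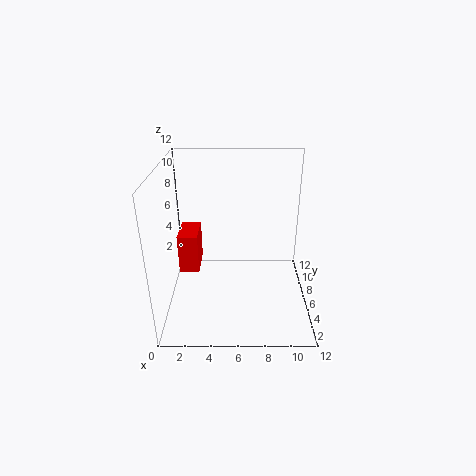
a = 1.5
b = 3.25
c = 4.5
p = 1.5
q = 2.75
col = 'red'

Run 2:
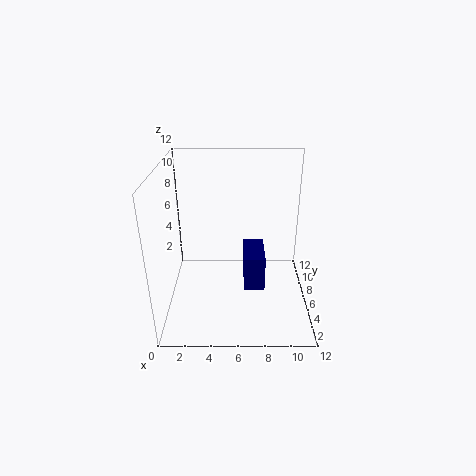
a = 6.5
b = 4.5
c = 1.75
p = 1.75
q = 3.75
col = 'navy'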